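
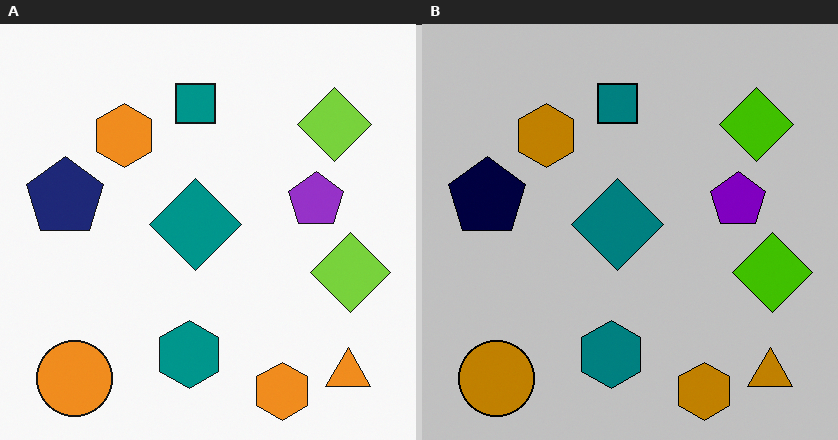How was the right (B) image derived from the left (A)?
This is the original image aggressively posterized.

Each flat color has snapped to a coarser quantized level — most visibly, the near-white background has dropped to a flat grey.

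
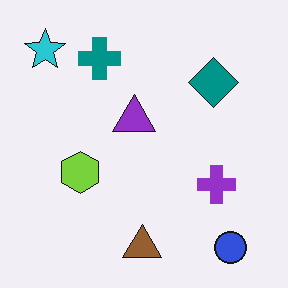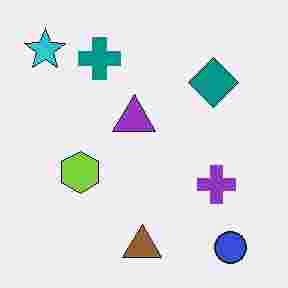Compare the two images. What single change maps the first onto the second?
The image was degraded with heavy JPEG compression.

Blocky 8×8 compression artifacts appear around shape edges and the flat background shows ringing — characteristic JPEG degradation.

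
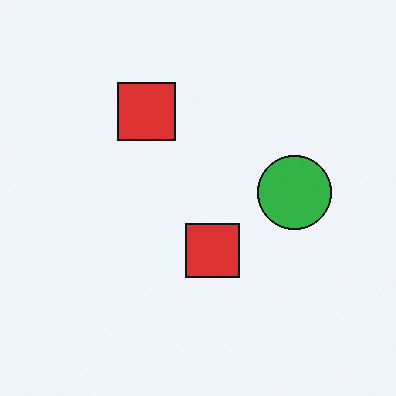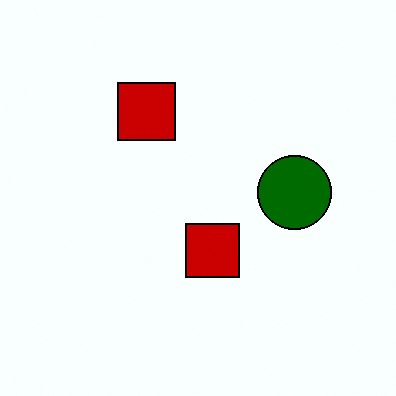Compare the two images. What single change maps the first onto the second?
The image was boosted in contrast.

Tones are pushed away from mid-grey across the whole image — a global contrast change.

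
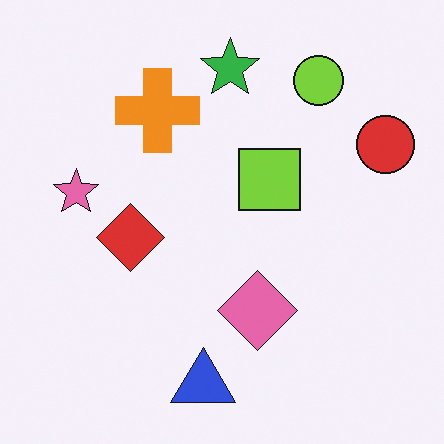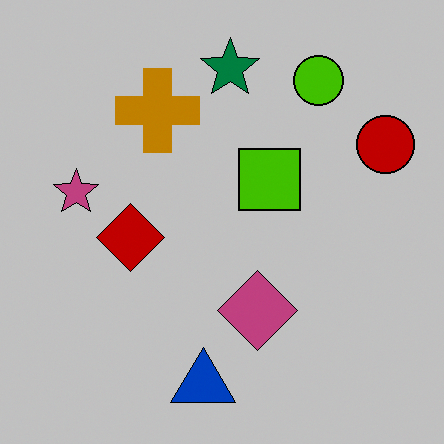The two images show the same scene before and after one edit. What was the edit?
The image was aggressively posterized.

Each flat color has snapped to a coarser quantized level — most visibly, the near-white background has dropped to a flat grey.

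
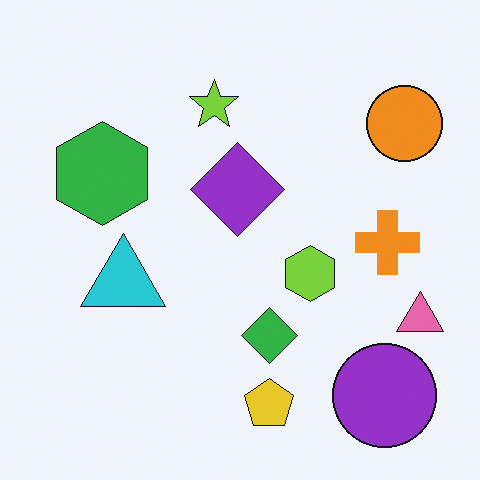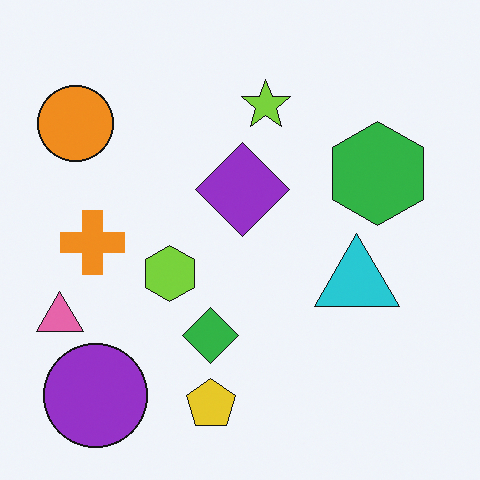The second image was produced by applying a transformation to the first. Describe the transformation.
The transformation is: flipped horizontally (left ↔ right).

The pink triangle is in the right of the first image and the left of the second — shapes on opposite sides of the vertical midline have swapped in a mirror flip.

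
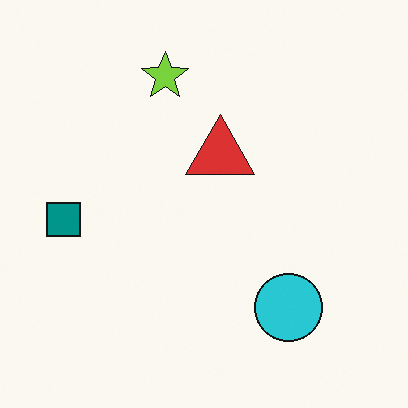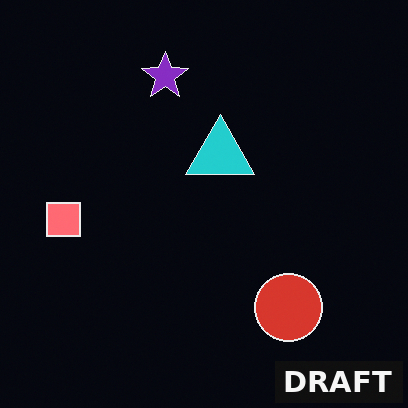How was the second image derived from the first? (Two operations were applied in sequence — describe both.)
It was color-inverted (negative), then watermarked with the text "DRAFT" in the lower-right corner.

The light background has become dark and every shape's color is its complement — a photographic negative. A dark label reading "DRAFT" appears in the lower-right corner.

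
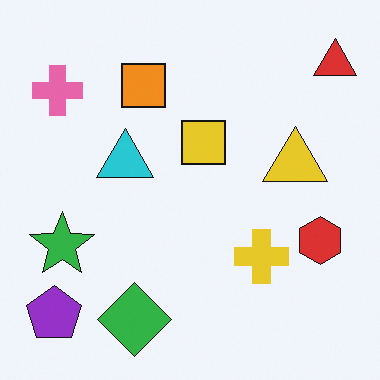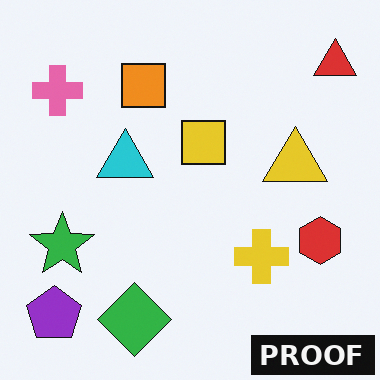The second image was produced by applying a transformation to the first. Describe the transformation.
The transformation is: watermarked with the text "PROOF" in the lower-right corner.

A dark label reading "PROOF" appears in the lower-right corner.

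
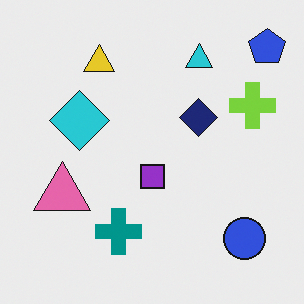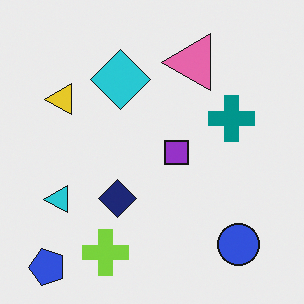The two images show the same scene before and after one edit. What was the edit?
The second image is the first transposed (reflected across the top-left ↔ bottom-right diagonal).

Shapes have swapped their row and column positions — what was in the top-right is now in the bottom-left — a diagonal reflection.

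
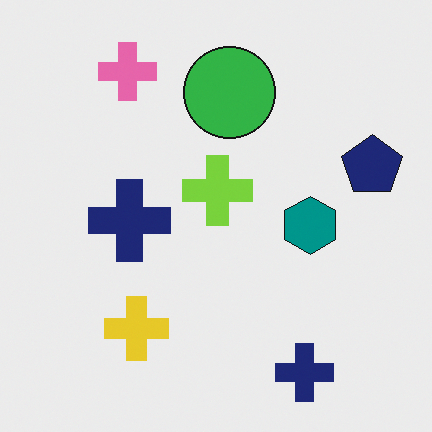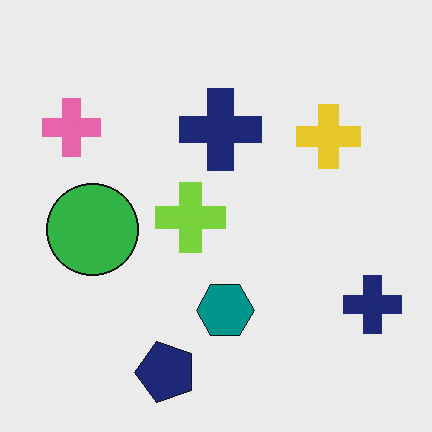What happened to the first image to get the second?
The image was transposed (reflected across the top-left ↔ bottom-right diagonal).

Shapes have swapped their row and column positions — what was in the top-right is now in the bottom-left — a diagonal reflection.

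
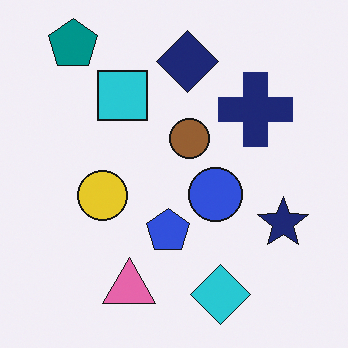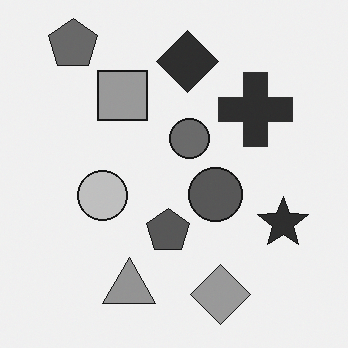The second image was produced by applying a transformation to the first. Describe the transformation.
The transformation is: converted to grayscale.

All color is removed — every shape is now a shade of grey.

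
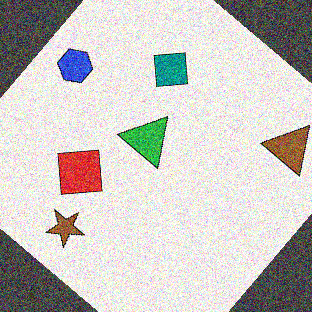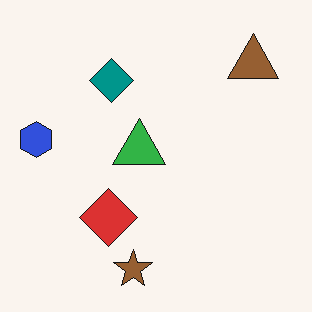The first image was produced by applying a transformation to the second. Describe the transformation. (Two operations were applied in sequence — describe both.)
The transformation is: rotated clockwise by a large amount — several tens of degrees, then degraded with a thick layer of grain.

Every shape is tilted by the same angle and the image corners show triangular fill wedges — a whole-image rotation by a non-right angle. Random speckle covers the whole image, including the flat background.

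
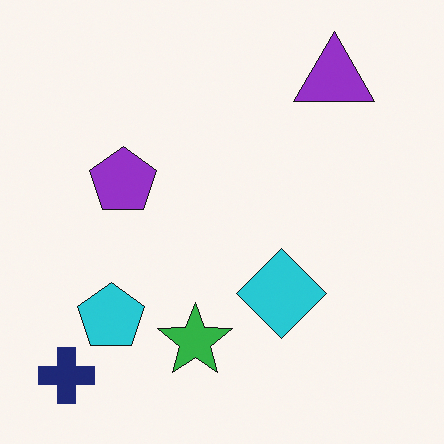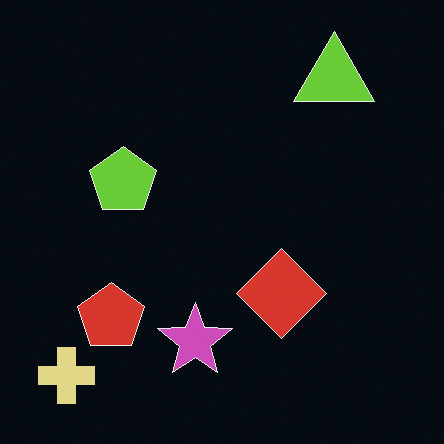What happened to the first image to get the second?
The second image is the first color-inverted (negative).

The light background has become dark and every shape's color is its complement — a photographic negative.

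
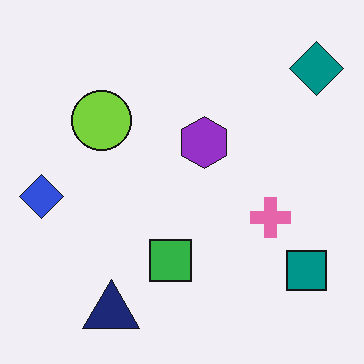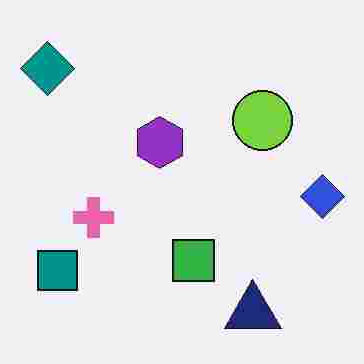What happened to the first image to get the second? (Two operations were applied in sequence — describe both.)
It was heavily JPEG-compressed with obvious blocking artifacts, then flipped horizontally (left ↔ right).

Blocky 8×8 compression artifacts appear around shape edges and the flat background shows ringing — characteristic JPEG degradation. The blue diamond is in the left of the first image and the right of the second — shapes on opposite sides of the vertical midline have swapped in a mirror flip.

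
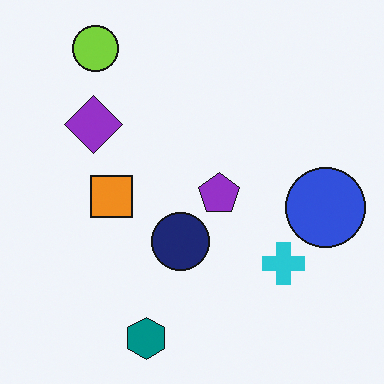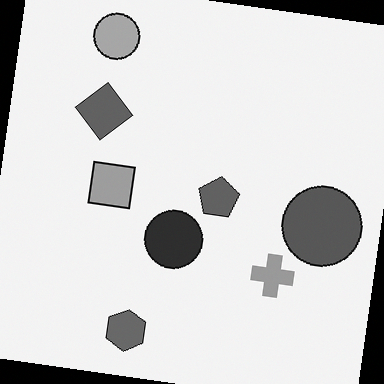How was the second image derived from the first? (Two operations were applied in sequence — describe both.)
The image was converted to grayscale, then rotated clockwise by a few degrees.

All color is removed — every shape is now a shade of grey. Every shape is tilted by the same angle and the image corners show triangular fill wedges — a whole-image rotation by a non-right angle.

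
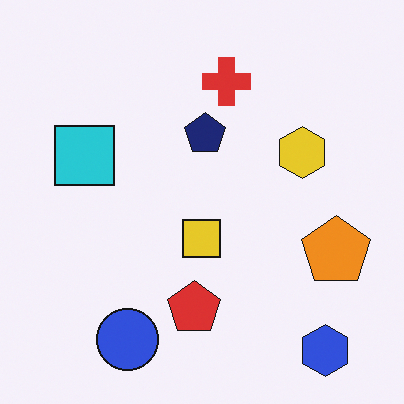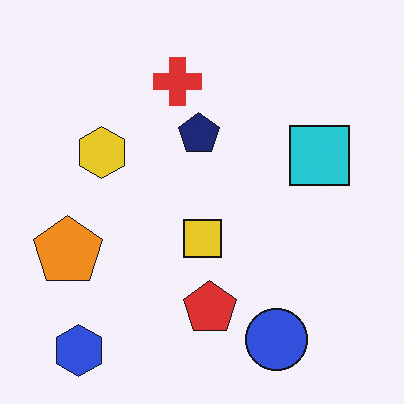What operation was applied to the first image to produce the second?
The second image is the first flipped horizontally (left ↔ right).

The orange pentagon is in the right of the first image and the left of the second — shapes on opposite sides of the vertical midline have swapped in a mirror flip.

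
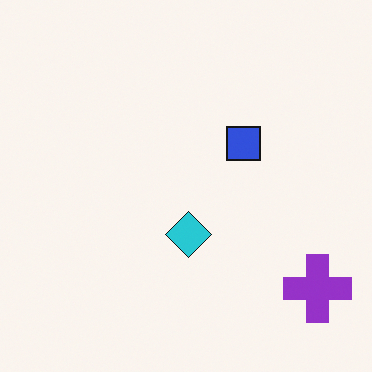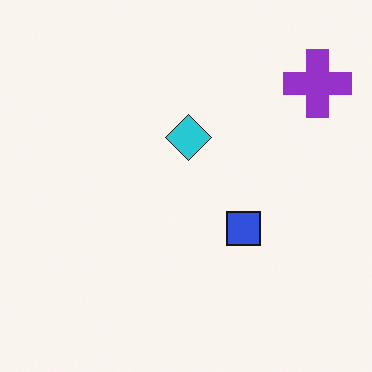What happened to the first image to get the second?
The transformation is: flipped vertically (top ↔ bottom).

The purple cross is in the bottom-right of the first image and the top-right of the second — shapes on opposite sides of the horizontal midline have swapped in a mirror flip.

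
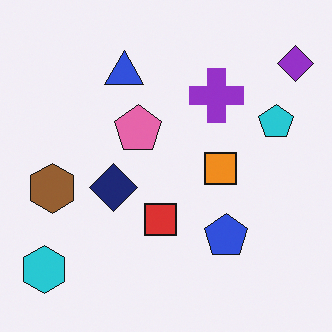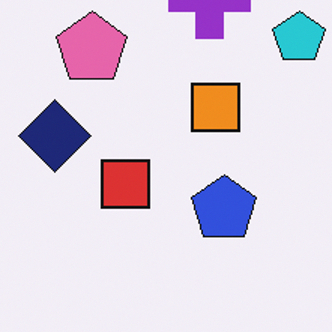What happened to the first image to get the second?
The second image is the first cropped to a modestly smaller region and rescaled.

The visible shapes are larger and the field of view is narrower; shapes near the original edges may be partly or wholly outside the frame — a crop-and-rescale.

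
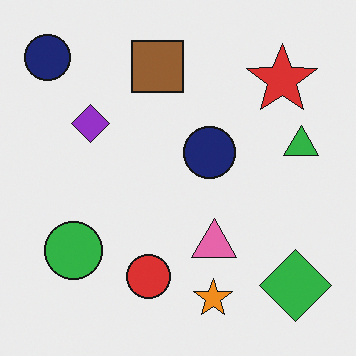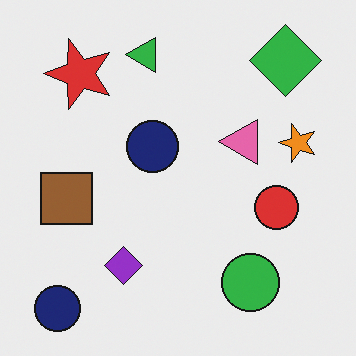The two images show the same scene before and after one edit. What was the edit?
Rotated 90° counter-clockwise.

The green diamond sits in the bottom-right of the first image and the top-right of the second — consistent with a whole-image 90° counter-clockwise rotation.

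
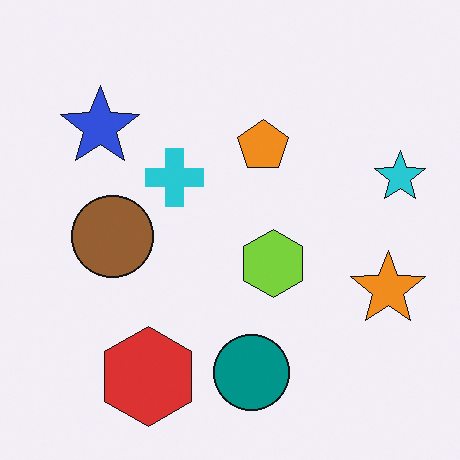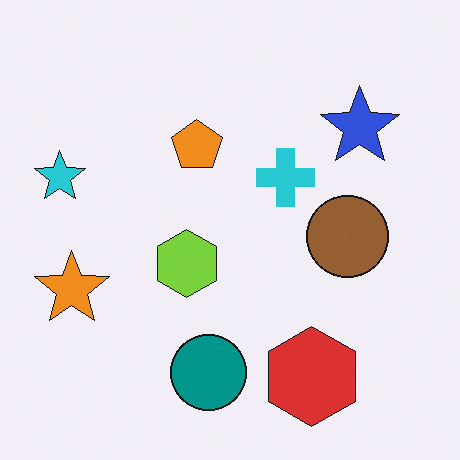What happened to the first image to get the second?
Flipped horizontally (left ↔ right).

The cyan star is in the right of the first image and the left of the second — shapes on opposite sides of the vertical midline have swapped in a mirror flip.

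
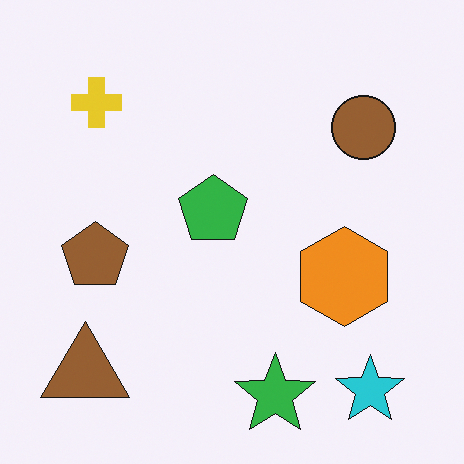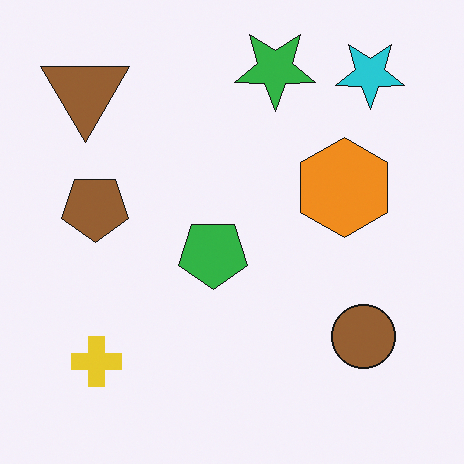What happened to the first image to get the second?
The second image is the first flipped vertically (top ↔ bottom).

The green star is in the bottom of the first image and the top of the second — shapes on opposite sides of the horizontal midline have swapped in a mirror flip.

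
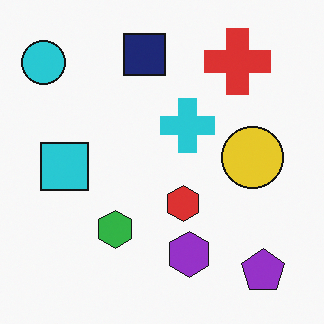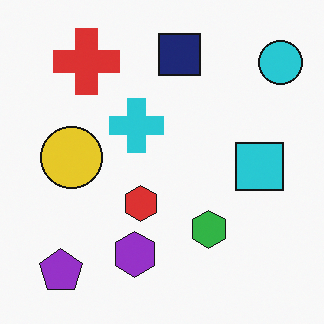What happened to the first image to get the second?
The transformation is: flipped horizontally (left ↔ right).

The cyan circle is in the top-left of the first image and the top-right of the second — shapes on opposite sides of the vertical midline have swapped in a mirror flip.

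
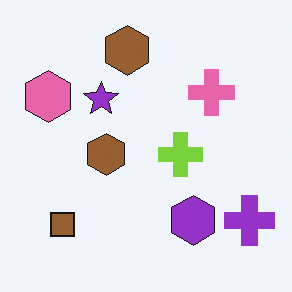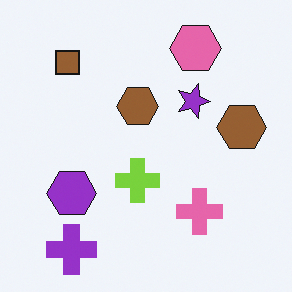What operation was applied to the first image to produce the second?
Rotated 90° clockwise.

The purple cross sits in the bottom-right of the first image and the bottom-left of the second — consistent with a whole-image 90° clockwise rotation.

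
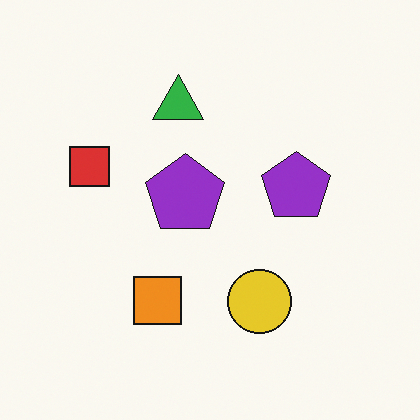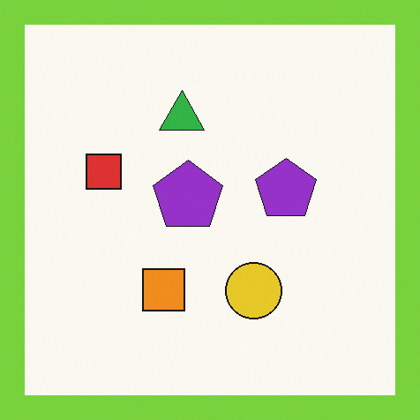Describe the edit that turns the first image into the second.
Framed with a lime border.

A solid lime frame runs around the edge of the second image, with the content slightly shrunk inside it.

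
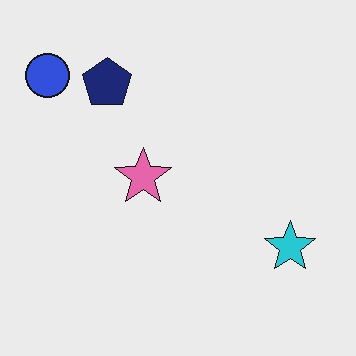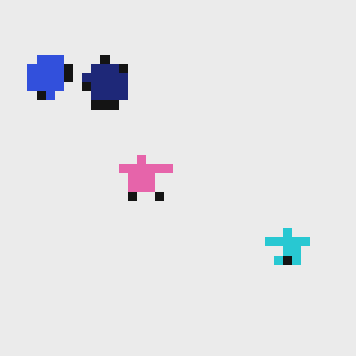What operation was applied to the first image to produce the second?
The transformation is: heavily pixelated into large blocks.

Shapes are reduced to large square blocks; fine edges and outlines are lost — a downscale-then-upscale (mosaic) effect.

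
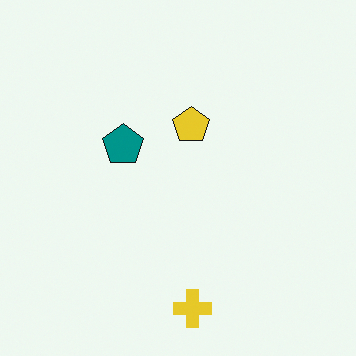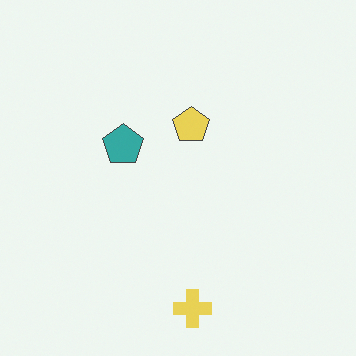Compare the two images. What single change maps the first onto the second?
The image was given slightly reduced contrast.

Tones are pushed toward mid-grey across the whole image — a global contrast change.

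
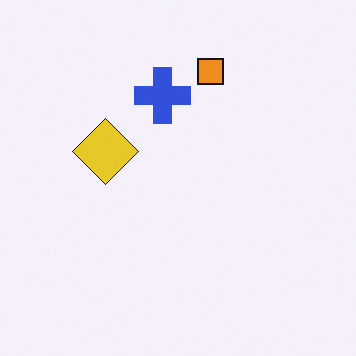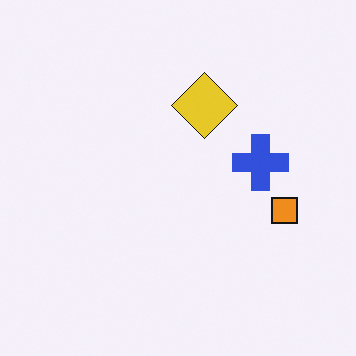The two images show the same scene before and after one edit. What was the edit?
The image was rotated 90° clockwise.

The orange square sits in the top of the first image and the right of the second — consistent with a whole-image 90° clockwise rotation.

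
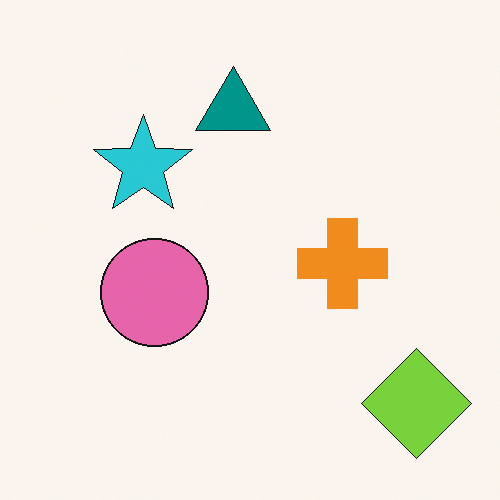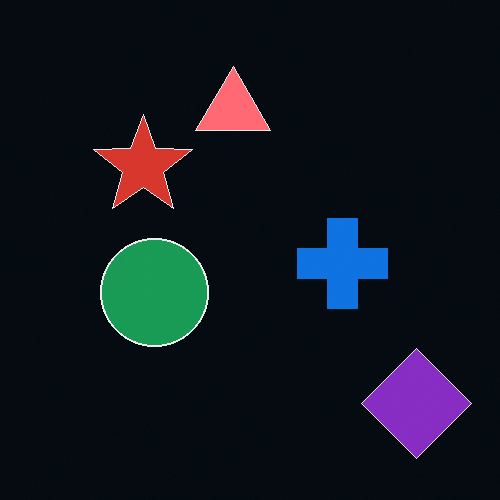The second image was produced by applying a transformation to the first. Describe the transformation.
Color-inverted (negative).

The light background has become dark and every shape's color is its complement — a photographic negative.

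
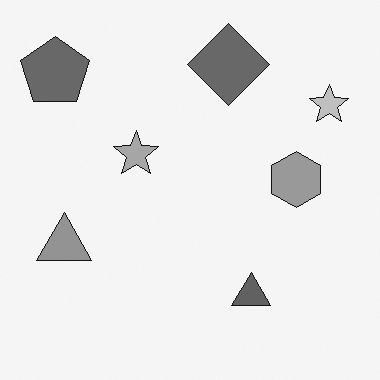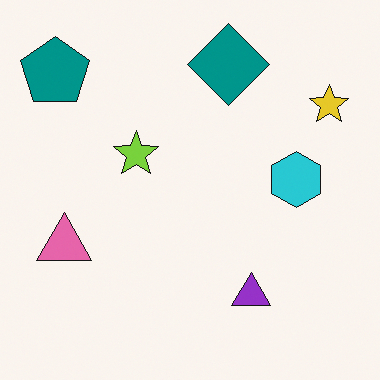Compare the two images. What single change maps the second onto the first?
It was converted to grayscale.

All color is removed — every shape is now a shade of grey.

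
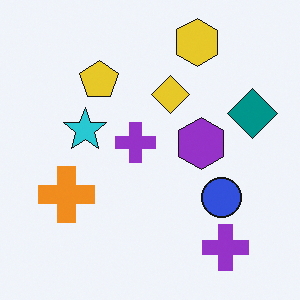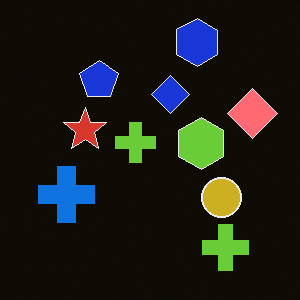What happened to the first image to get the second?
The second image is the first color-inverted (negative).

The light background has become dark and every shape's color is its complement — a photographic negative.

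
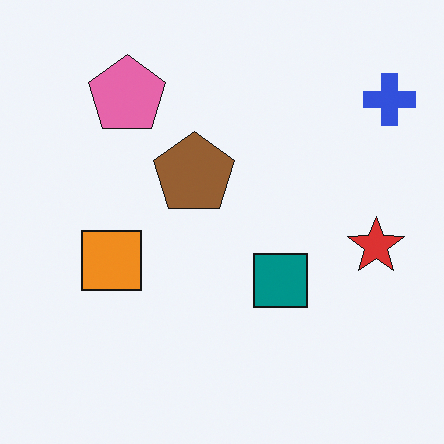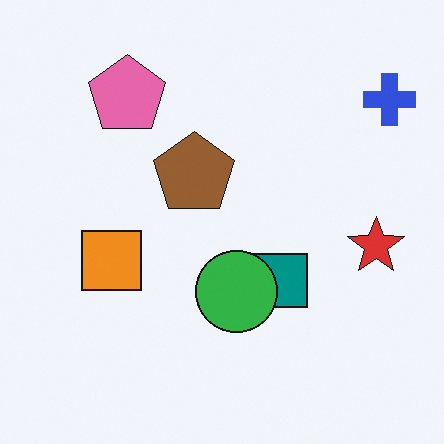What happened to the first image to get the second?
The image was overlaid with an additional green circle.

A green circle appears in the second image that is absent from the first.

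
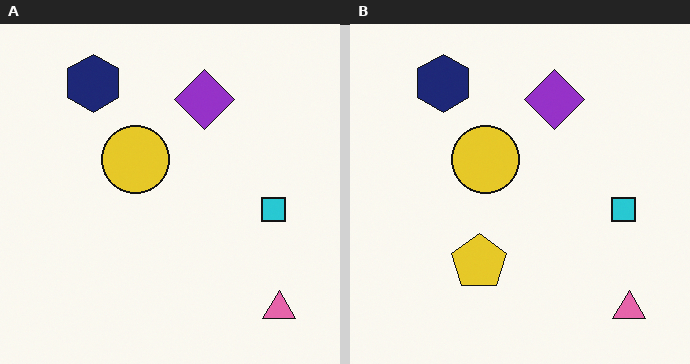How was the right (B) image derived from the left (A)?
It was overlaid with an additional yellow pentagon.

A yellow pentagon appears in the right (B) image that is absent from the left (A).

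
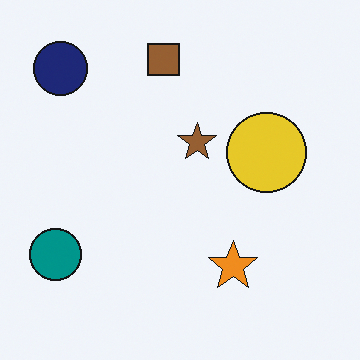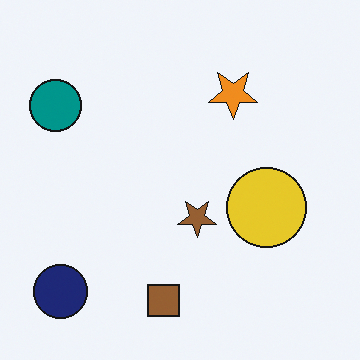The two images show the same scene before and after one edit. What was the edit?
This is the original image flipped vertically (top ↔ bottom).

The brown square is in the top of the first image and the bottom of the second — shapes on opposite sides of the horizontal midline have swapped in a mirror flip.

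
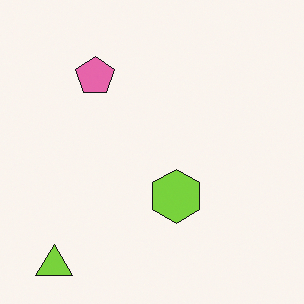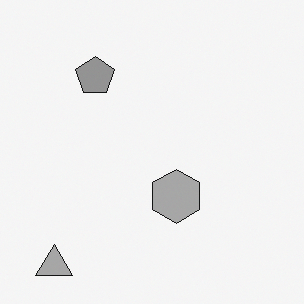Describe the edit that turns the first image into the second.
The image was converted to grayscale.

All color is removed — every shape is now a shade of grey.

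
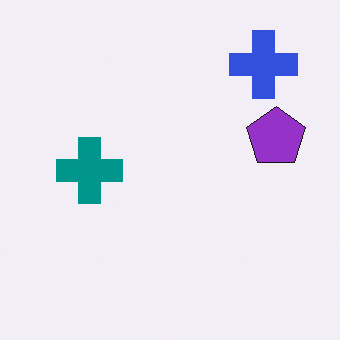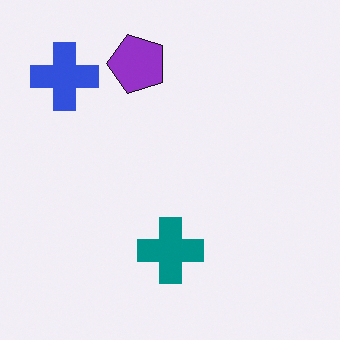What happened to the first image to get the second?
The transformation is: rotated 90° counter-clockwise.

The blue cross sits in the top-right of the first image and the top-left of the second — consistent with a whole-image 90° counter-clockwise rotation.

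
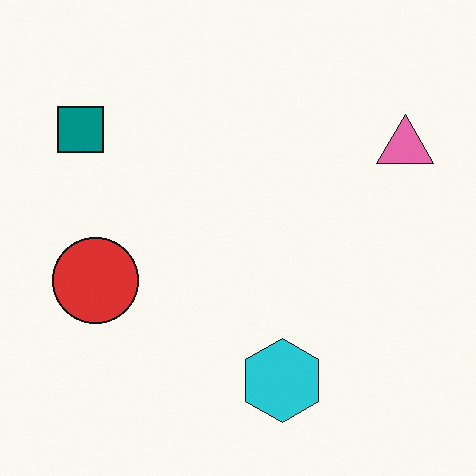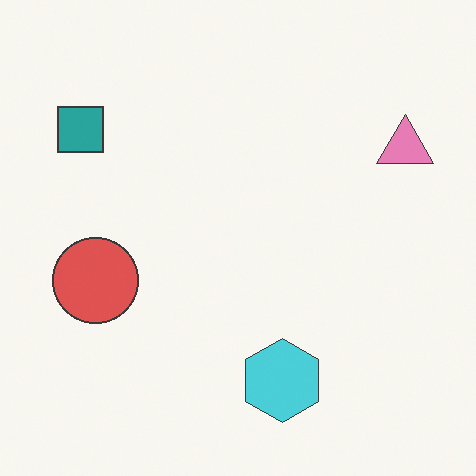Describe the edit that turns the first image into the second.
The second image is the first given slightly reduced contrast.

Tones are pushed toward mid-grey across the whole image — a global contrast change.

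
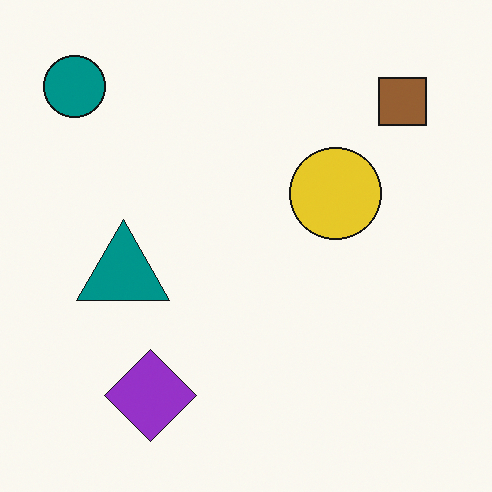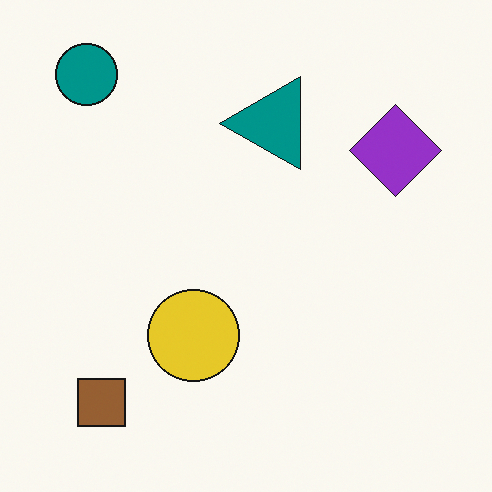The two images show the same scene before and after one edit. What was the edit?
The image was transposed (reflected across the top-left ↔ bottom-right diagonal).

Shapes have swapped their row and column positions — what was in the top-right is now in the bottom-left — a diagonal reflection.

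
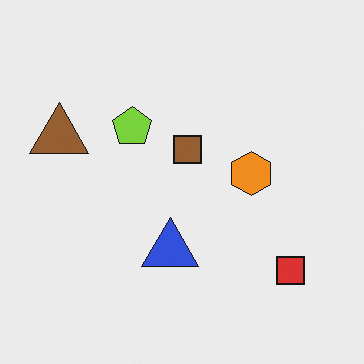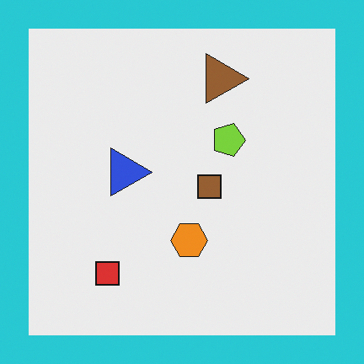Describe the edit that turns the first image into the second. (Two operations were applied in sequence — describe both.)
The image was rotated 90° clockwise, then framed with a cyan border.

The red square sits in the bottom-right of the first image and the bottom-left of the second — consistent with a whole-image 90° clockwise rotation. A solid cyan frame runs around the edge of the second image, with the content slightly shrunk inside it.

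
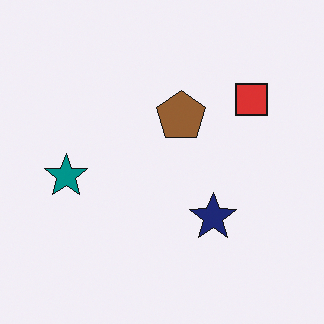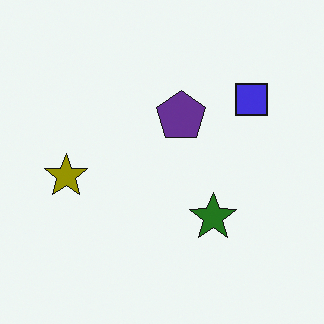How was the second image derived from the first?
The transformation is: hue-shifted through roughly half the color wheel.

Every shape's color has rotated by the same amount around the hue wheel — a uniform hue shift.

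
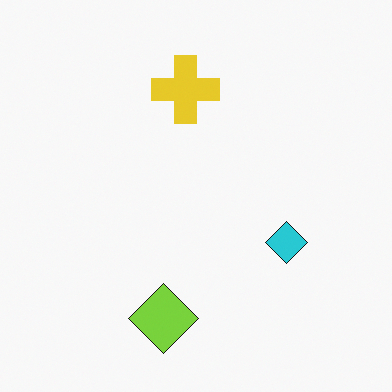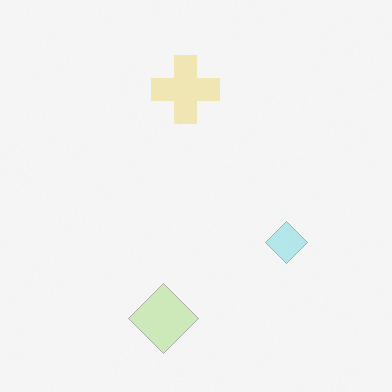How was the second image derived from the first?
It was given much lower contrast.

Tones are pushed toward mid-grey across the whole image — a global contrast change.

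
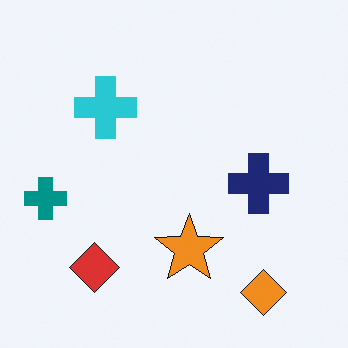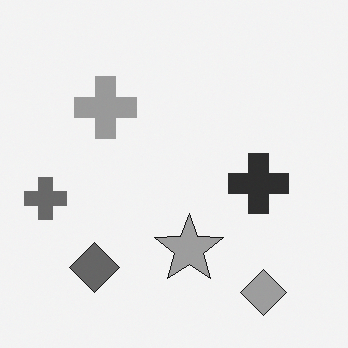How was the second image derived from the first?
Converted to grayscale.

All color is removed — every shape is now a shade of grey.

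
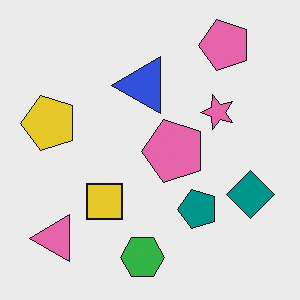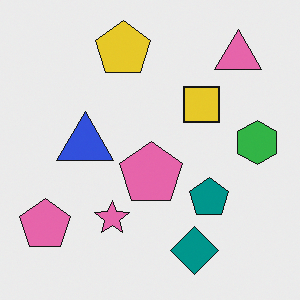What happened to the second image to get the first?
It was transposed (reflected across the top-left ↔ bottom-right diagonal).

Shapes have swapped their row and column positions — what was in the top-right is now in the bottom-left — a diagonal reflection.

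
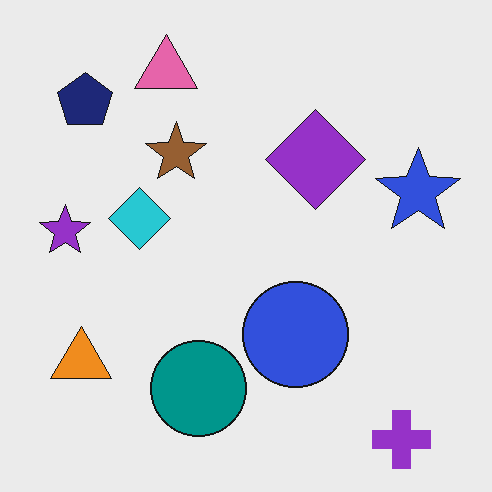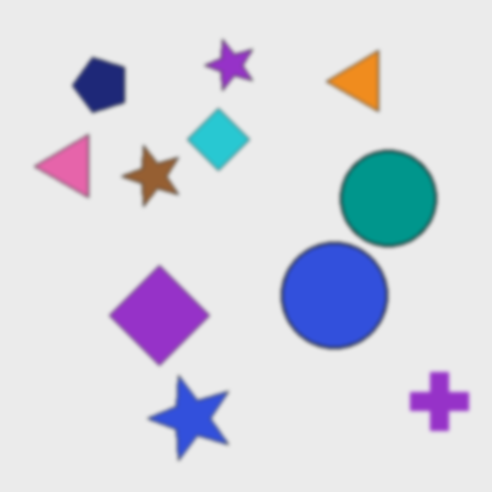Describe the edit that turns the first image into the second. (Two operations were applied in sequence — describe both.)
The second image is the first given a subtle gaussian blur, then transposed (reflected across the top-left ↔ bottom-right diagonal).

Shape edges and outlines are uniformly softened across the whole image. Shapes have swapped their row and column positions — what was in the top-right is now in the bottom-left — a diagonal reflection.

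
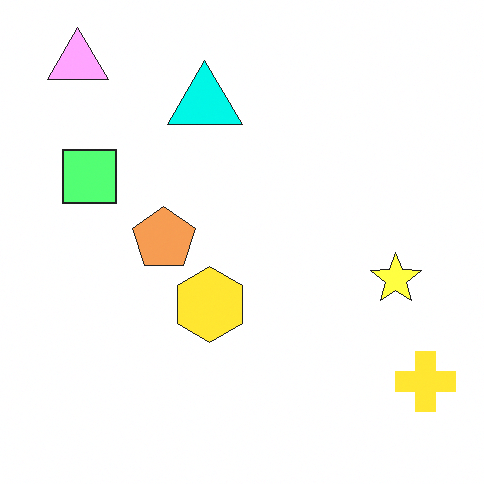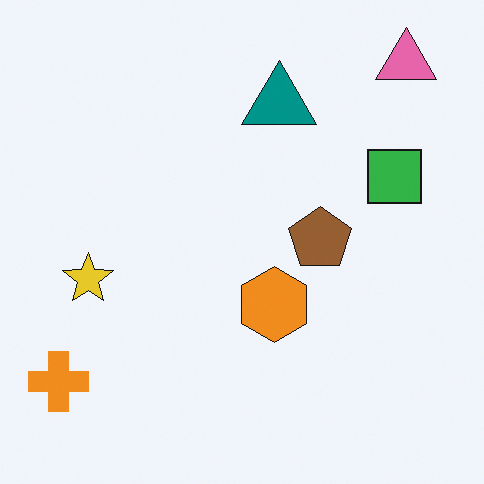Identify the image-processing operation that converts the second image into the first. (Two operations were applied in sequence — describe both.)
This is the original image substantially brightened, then flipped horizontally (left ↔ right).

Every pixel — background and shapes alike — is uniformly brightened. The orange cross is in the bottom-left of the second image and the bottom-right of the first — shapes on opposite sides of the vertical midline have swapped in a mirror flip.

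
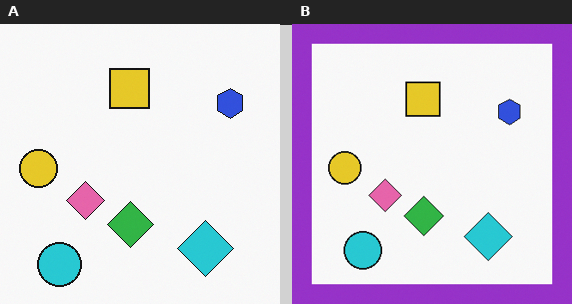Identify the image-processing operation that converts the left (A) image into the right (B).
It was framed with a purple border.

A solid purple frame runs around the edge of the right (B) image, with the content slightly shrunk inside it.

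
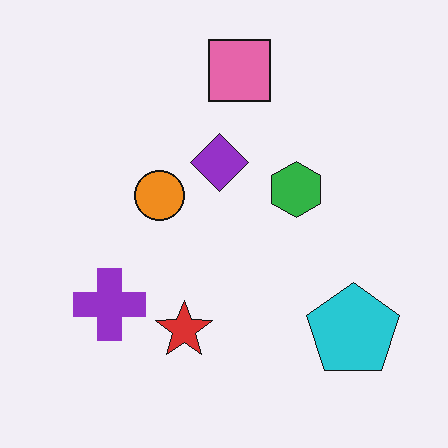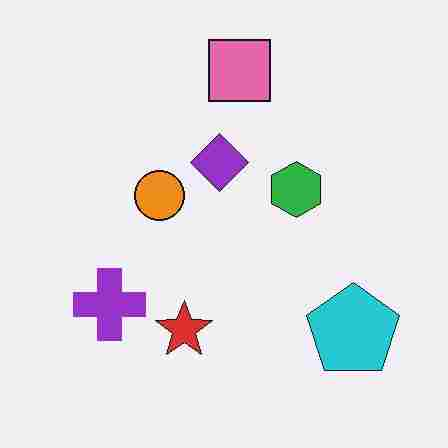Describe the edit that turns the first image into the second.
The transformation is: degraded with heavy JPEG compression.

Blocky 8×8 compression artifacts appear around shape edges and the flat background shows ringing — characteristic JPEG degradation.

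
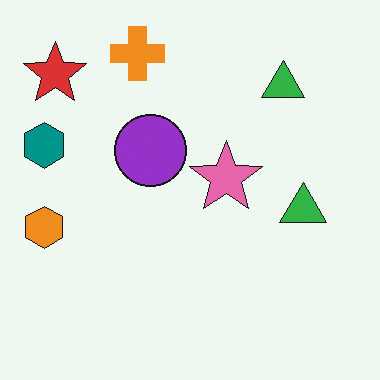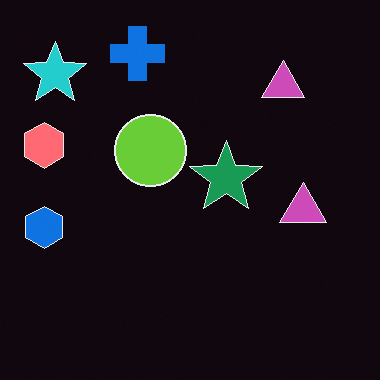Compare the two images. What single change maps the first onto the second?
The image was color-inverted (negative).

The light background has become dark and every shape's color is its complement — a photographic negative.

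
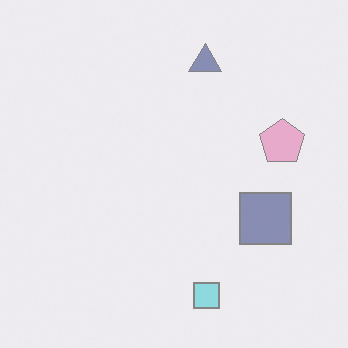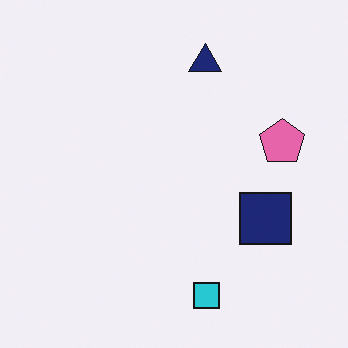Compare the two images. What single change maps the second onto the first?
This is the original image washed out (contrast reduced).

Tones are pushed toward mid-grey across the whole image — a global contrast change.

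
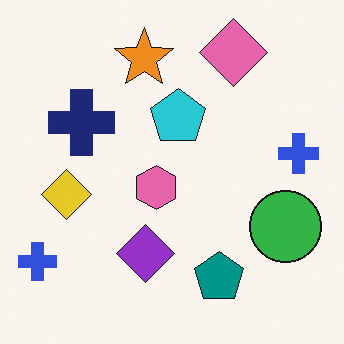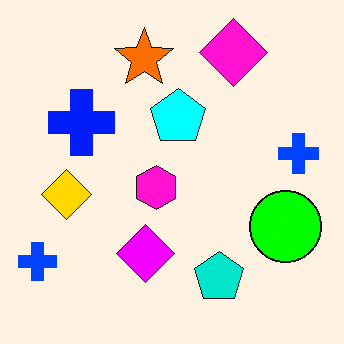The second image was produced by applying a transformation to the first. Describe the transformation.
It was heavily oversaturated.

All colors are more vivid — a global saturation change.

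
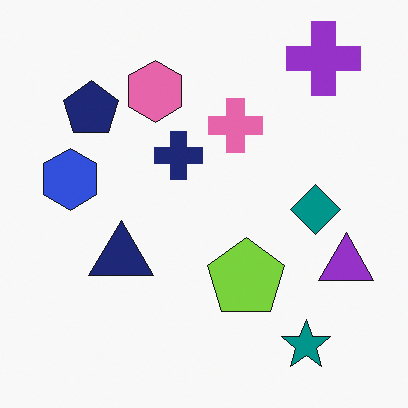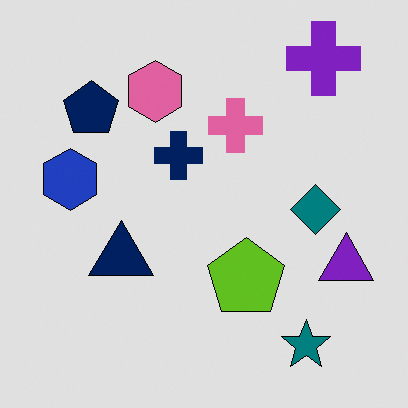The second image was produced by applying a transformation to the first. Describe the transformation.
It was moderately posterized.

Each flat color has snapped to a coarser quantized level — most visibly, the near-white background has dropped to a flat grey.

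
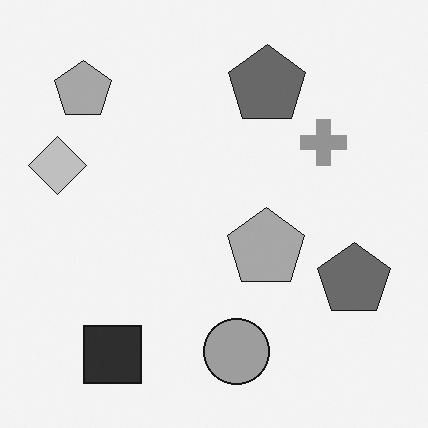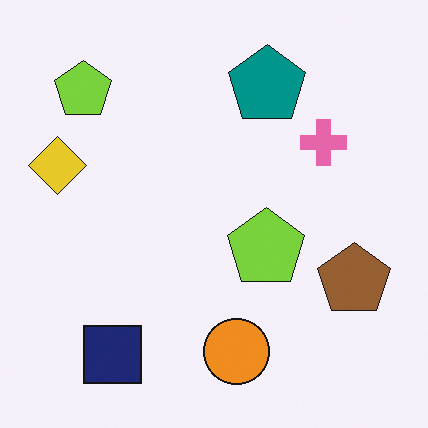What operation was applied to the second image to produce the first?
This is the original image converted to grayscale.

All color is removed — every shape is now a shade of grey.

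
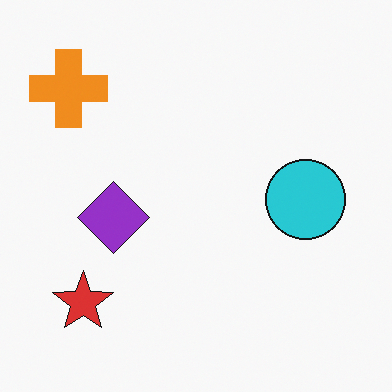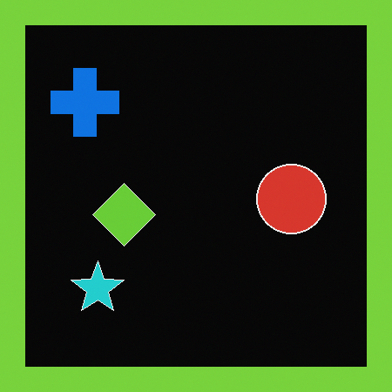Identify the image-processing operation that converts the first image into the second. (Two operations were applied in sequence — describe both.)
It was color-inverted (negative), then framed with a lime border.

The light background has become dark and every shape's color is its complement — a photographic negative. A solid lime frame runs around the edge of the second image, with the content slightly shrunk inside it.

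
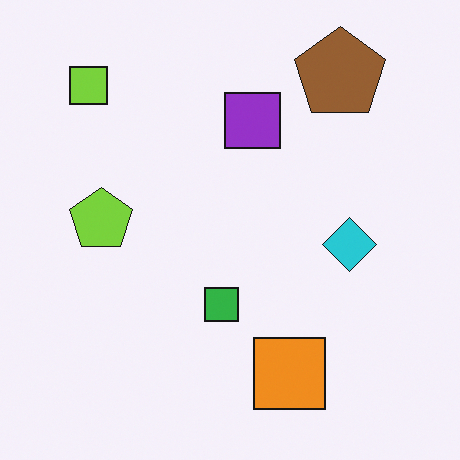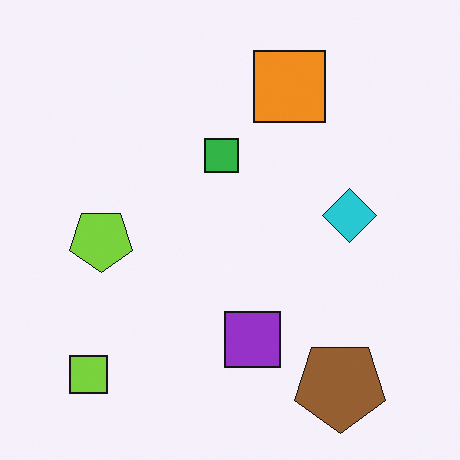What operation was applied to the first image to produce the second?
Flipped vertically (top ↔ bottom).

The brown pentagon is in the top-right of the first image and the bottom-right of the second — shapes on opposite sides of the horizontal midline have swapped in a mirror flip.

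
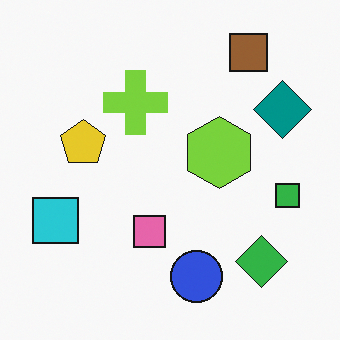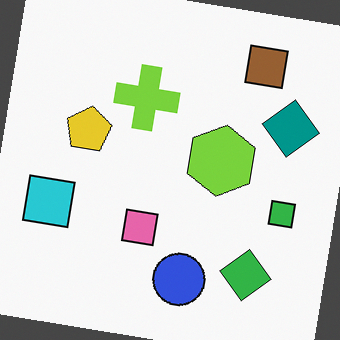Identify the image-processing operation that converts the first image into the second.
It was rotated clockwise by a small amount.

Every shape is tilted by the same angle and the image corners show triangular fill wedges — a whole-image rotation by a non-right angle.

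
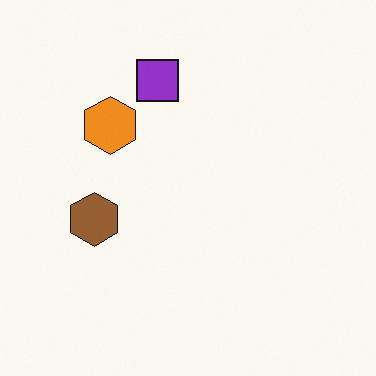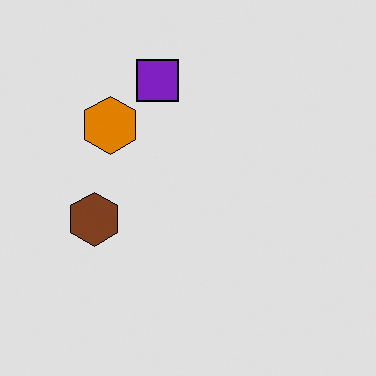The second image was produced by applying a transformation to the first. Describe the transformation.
This is the original image posterized to a reduced palette.

Each flat color has snapped to a coarser quantized level — most visibly, the near-white background has dropped to a flat grey.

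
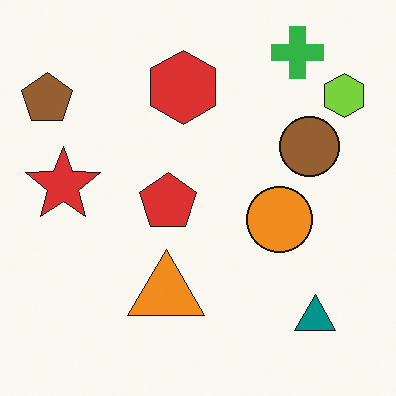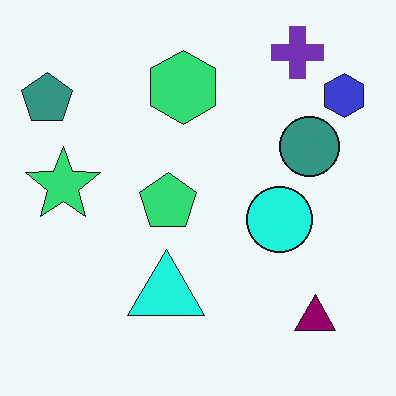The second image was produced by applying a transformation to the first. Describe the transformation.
This is the original image hue-shifted noticeably.

Every shape's color has rotated by the same amount around the hue wheel — a uniform hue shift.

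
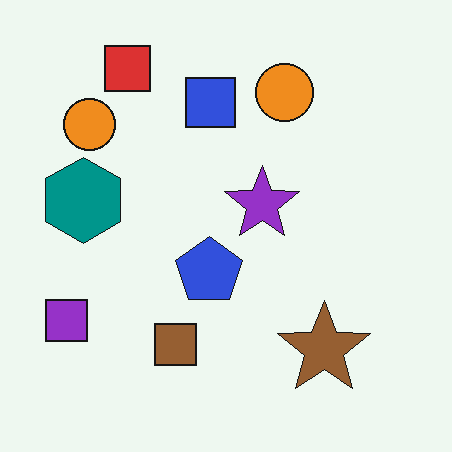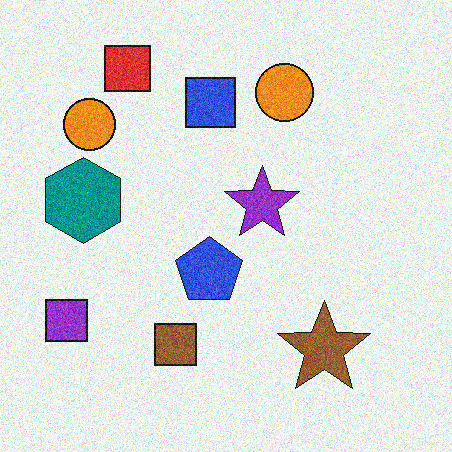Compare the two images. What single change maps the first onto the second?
The transformation is: degraded with moderate additive noise.

Random speckle covers the whole image, including the flat background.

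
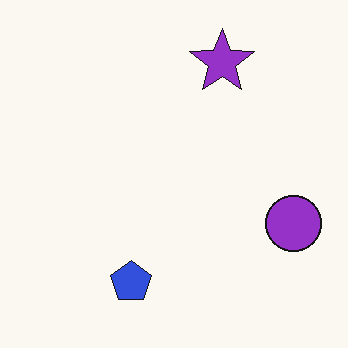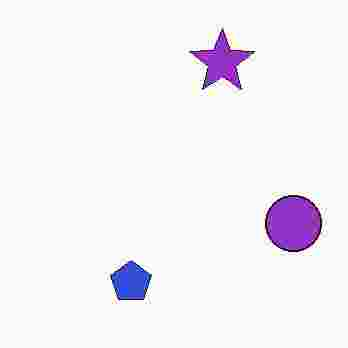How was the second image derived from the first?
It was degraded with heavy JPEG compression.

Blocky 8×8 compression artifacts appear around shape edges and the flat background shows ringing — characteristic JPEG degradation.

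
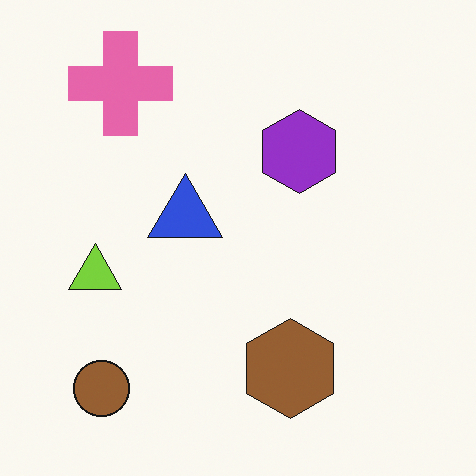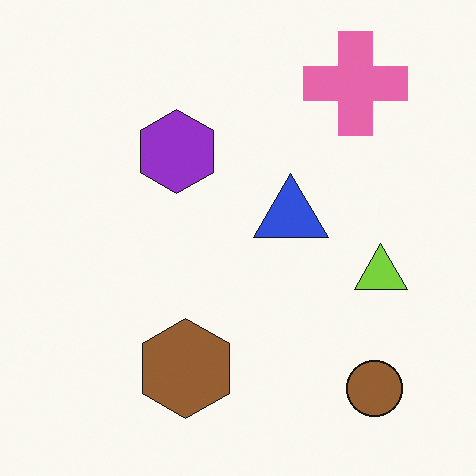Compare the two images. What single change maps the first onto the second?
The second image is the first flipped horizontally (left ↔ right).

The lime triangle is in the left of the first image and the right of the second — shapes on opposite sides of the vertical midline have swapped in a mirror flip.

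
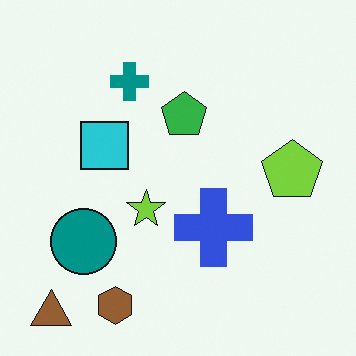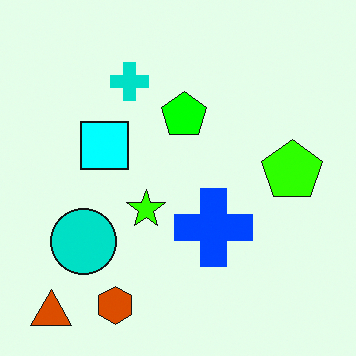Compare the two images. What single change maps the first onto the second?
The transformation is: made much more vivid (saturation change).

All colors are more vivid — a global saturation change.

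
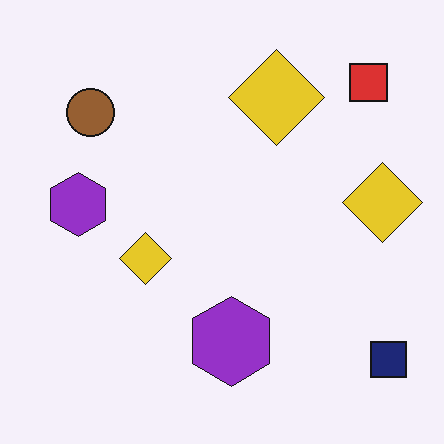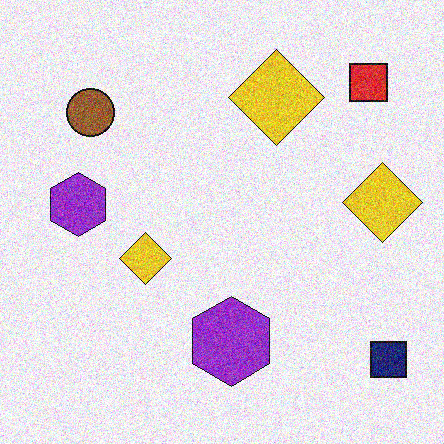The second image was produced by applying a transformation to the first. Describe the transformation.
This is the original image degraded with a thick layer of grain.

Random speckle covers the whole image, including the flat background.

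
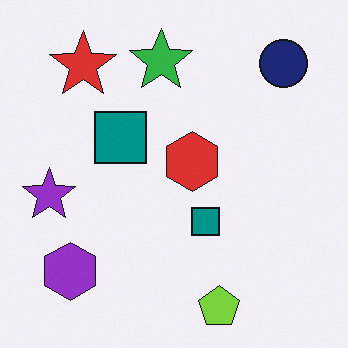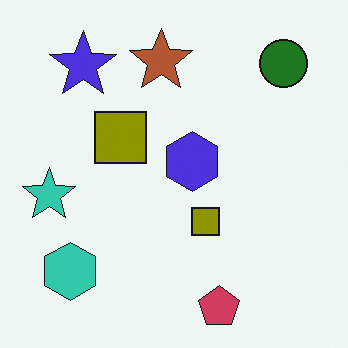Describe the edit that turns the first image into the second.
It was hue-shifted by a large amount.

Every shape's color has rotated by the same amount around the hue wheel — a uniform hue shift.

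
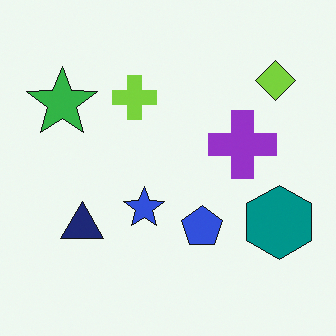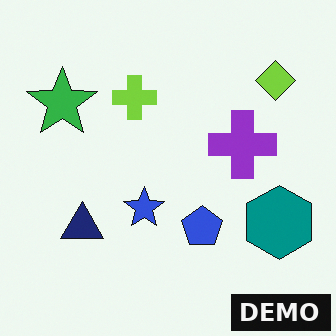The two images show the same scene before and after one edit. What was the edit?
The transformation is: watermarked with the text "DEMO" in the lower-right corner.

A dark label reading "DEMO" appears in the lower-right corner.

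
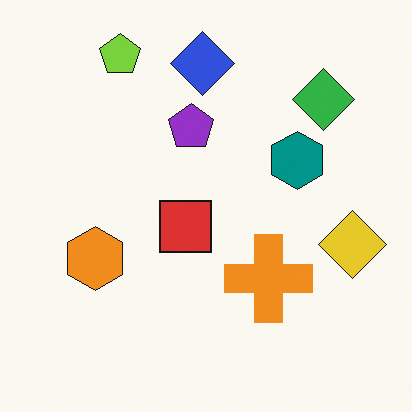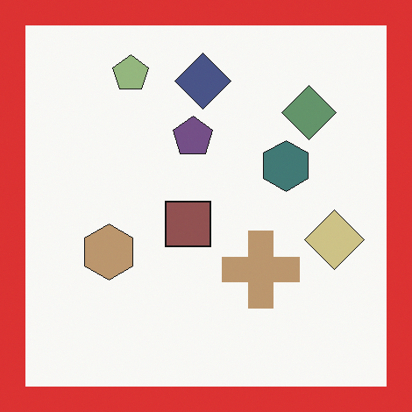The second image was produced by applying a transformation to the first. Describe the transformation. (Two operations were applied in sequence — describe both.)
The second image is the first heavily desaturated, then framed with a red border.

All colors are more muted and greyish — a global saturation change. A solid red frame runs around the edge of the second image, with the content slightly shrunk inside it.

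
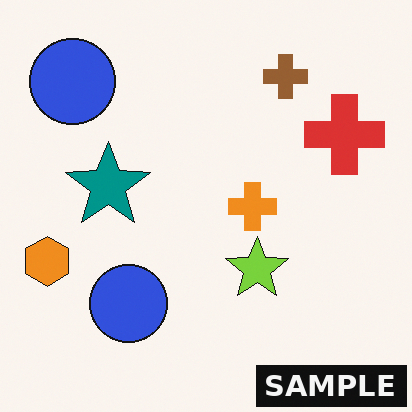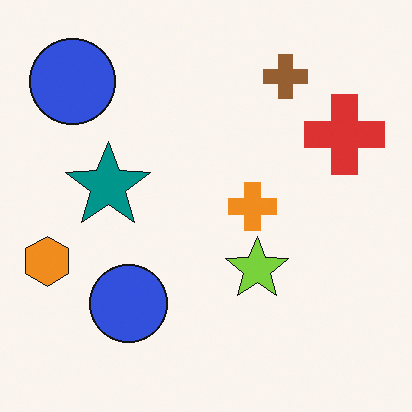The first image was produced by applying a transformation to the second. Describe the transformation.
This is the original image watermarked with the text "SAMPLE" in the lower-right corner.

A dark label reading "SAMPLE" appears in the lower-right corner.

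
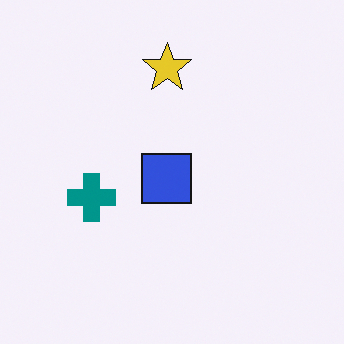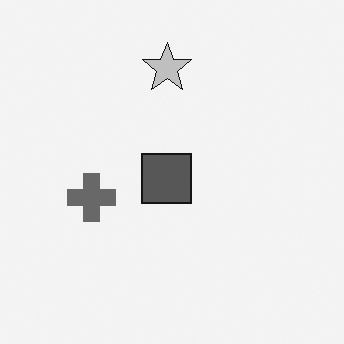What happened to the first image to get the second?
The image was converted to grayscale.

All color is removed — every shape is now a shade of grey.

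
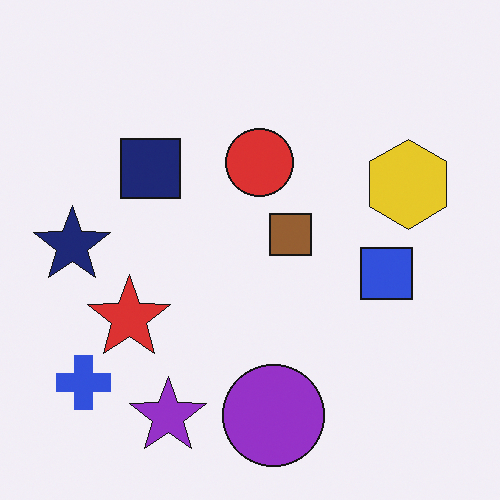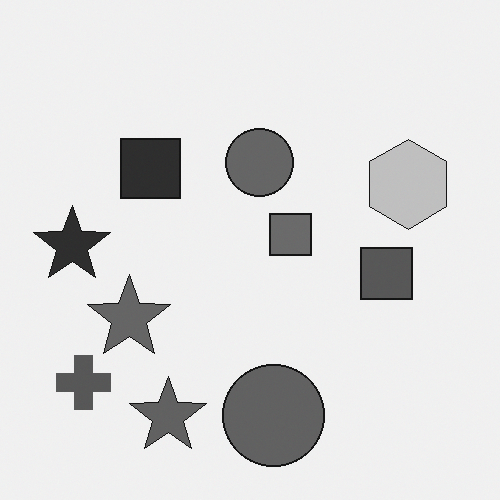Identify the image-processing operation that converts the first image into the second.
Converted to grayscale.

All color is removed — every shape is now a shade of grey.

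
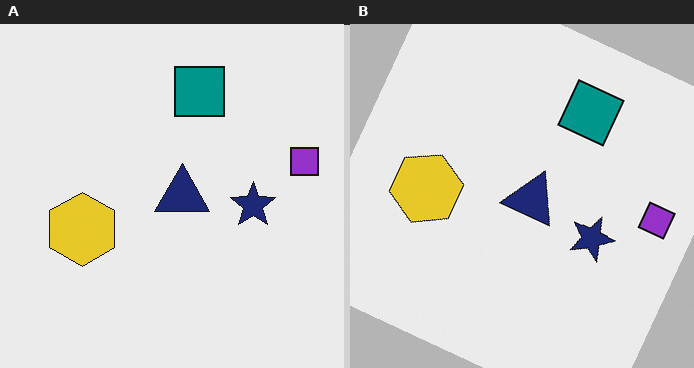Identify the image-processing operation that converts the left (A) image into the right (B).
The transformation is: rotated clockwise by a clearly visible amount.

Every shape is tilted by the same angle and the image corners show triangular fill wedges — a whole-image rotation by a non-right angle.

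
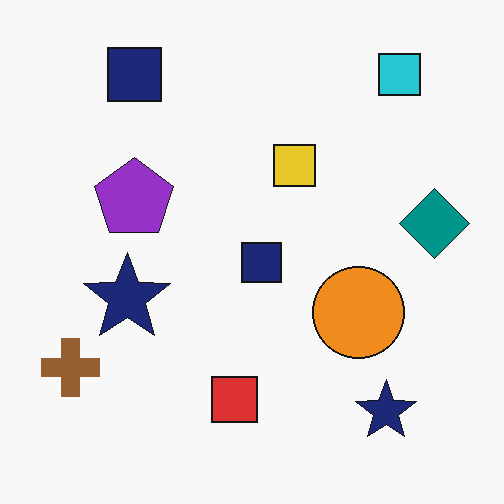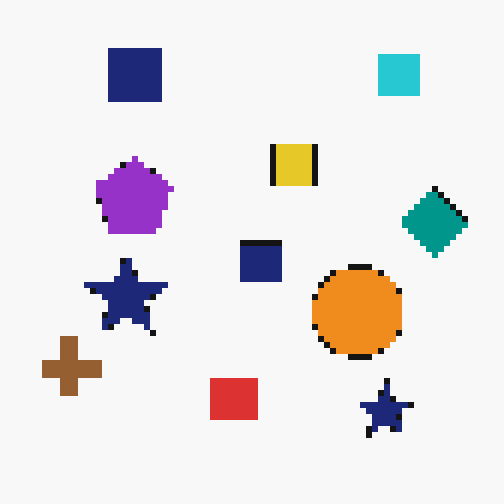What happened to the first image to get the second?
This is the original image pixelated into visible square blocks.

Shapes are reduced to large square blocks; fine edges and outlines are lost — a downscale-then-upscale (mosaic) effect.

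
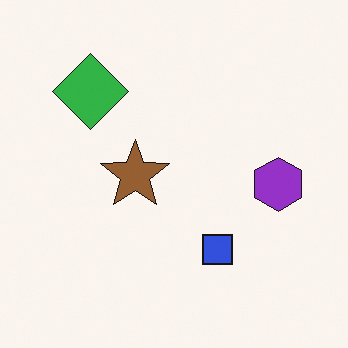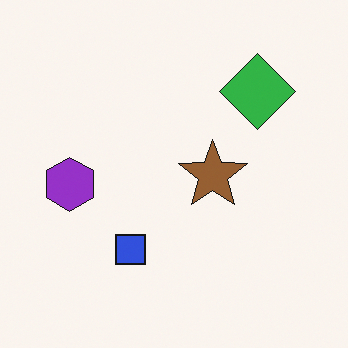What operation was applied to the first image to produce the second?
Flipped horizontally (left ↔ right).

The purple hexagon is in the right of the first image and the left of the second — shapes on opposite sides of the vertical midline have swapped in a mirror flip.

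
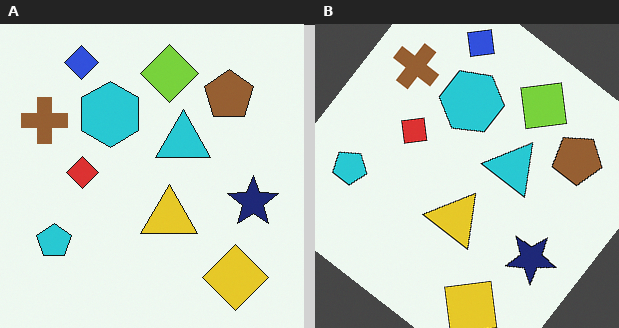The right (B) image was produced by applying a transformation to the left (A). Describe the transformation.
The right (B) image is the left (A) rotated clockwise by a large amount — several tens of degrees.

Every shape is tilted by the same angle and the image corners show triangular fill wedges — a whole-image rotation by a non-right angle.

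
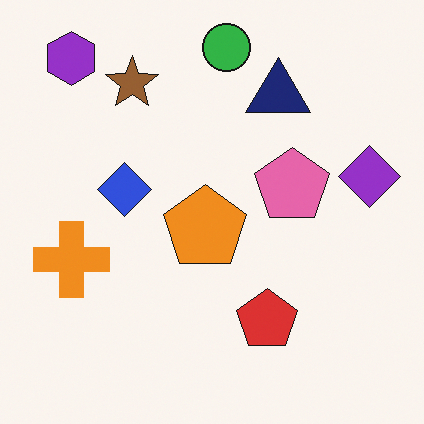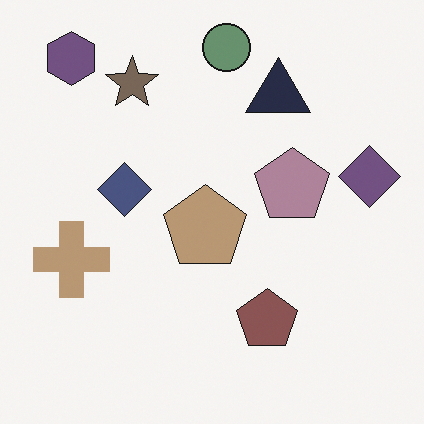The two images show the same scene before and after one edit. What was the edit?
This is the original image heavily desaturated.

All colors are more muted and greyish — a global saturation change.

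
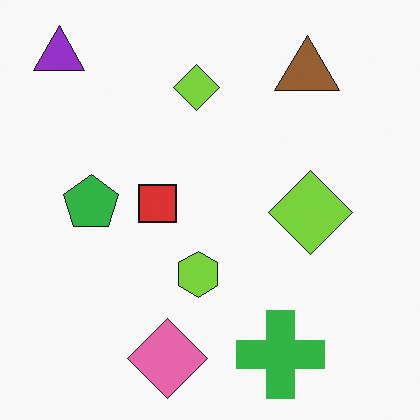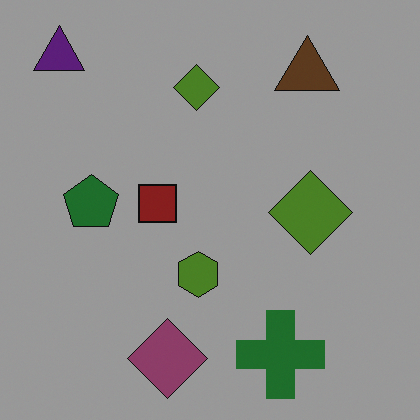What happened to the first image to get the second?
It was darkened a lot.

Every pixel — background and shapes alike — is uniformly darkened.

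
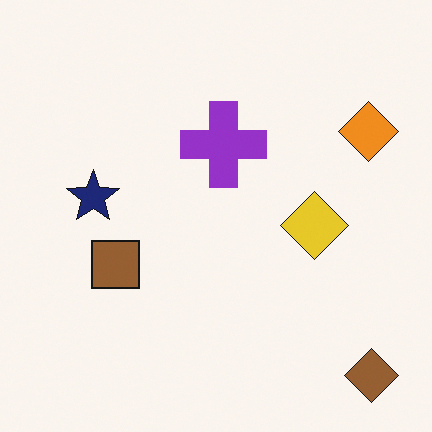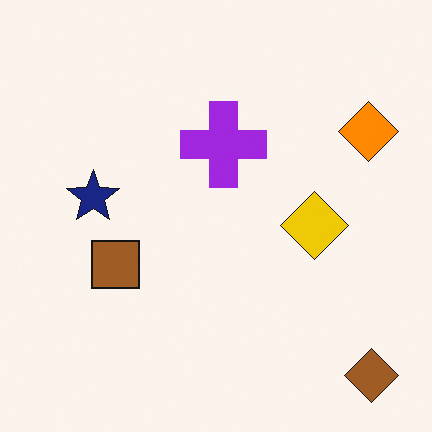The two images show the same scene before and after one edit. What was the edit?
The transformation is: slightly oversaturated.

All colors are more vivid — a global saturation change.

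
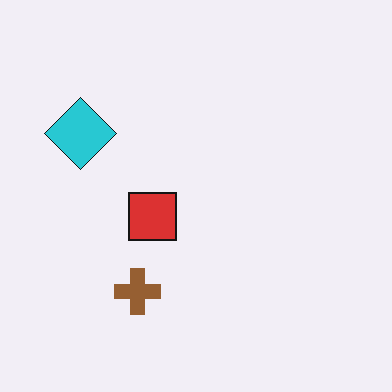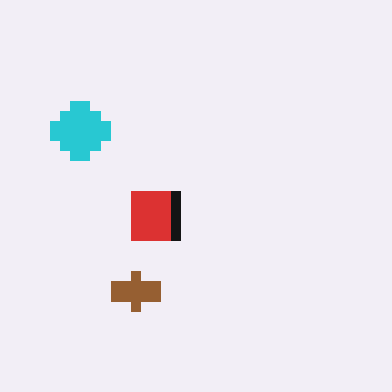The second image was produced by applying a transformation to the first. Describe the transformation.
The image was heavily pixelated into large blocks.

Shapes are reduced to large square blocks; fine edges and outlines are lost — a downscale-then-upscale (mosaic) effect.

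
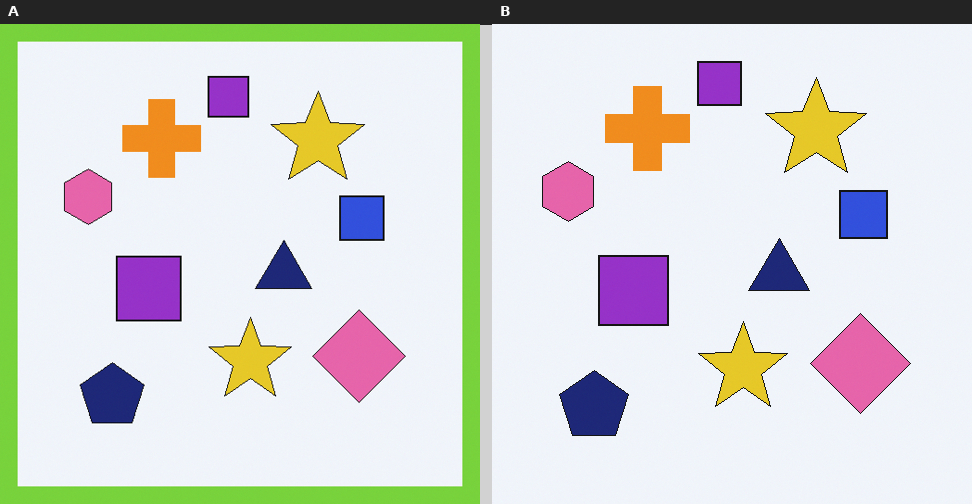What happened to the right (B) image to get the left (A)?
It was framed with a lime border.

A solid lime frame runs around the edge of the left (A) image, with the content slightly shrunk inside it.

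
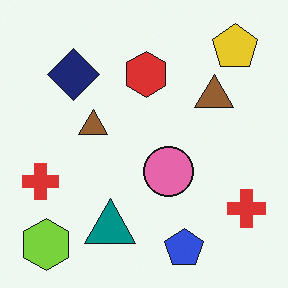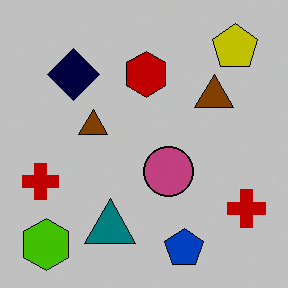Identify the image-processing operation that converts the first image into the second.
The transformation is: heavily posterized to just a handful of flat colors.

Each flat color has snapped to a coarser quantized level — most visibly, the near-white background has dropped to a flat grey.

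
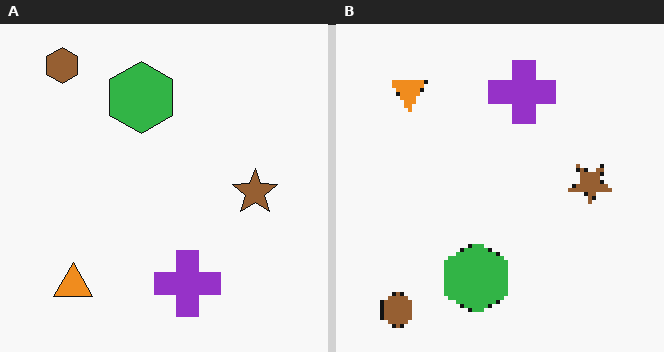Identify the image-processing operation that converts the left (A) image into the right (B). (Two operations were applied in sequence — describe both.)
It was flipped vertically (top ↔ bottom), then lightly pixelated (a mild mosaic effect).

The brown hexagon is in the top-left of the left (A) image and the bottom-left of the right (B) — shapes on opposite sides of the horizontal midline have swapped in a mirror flip. Shapes are reduced to large square blocks; fine edges and outlines are lost — a downscale-then-upscale (mosaic) effect.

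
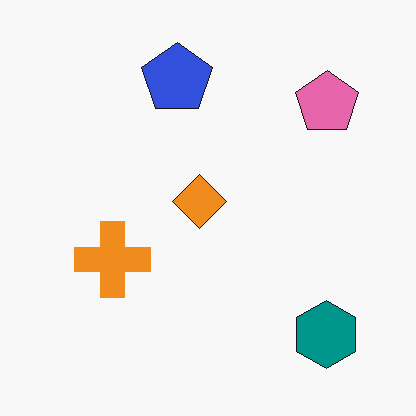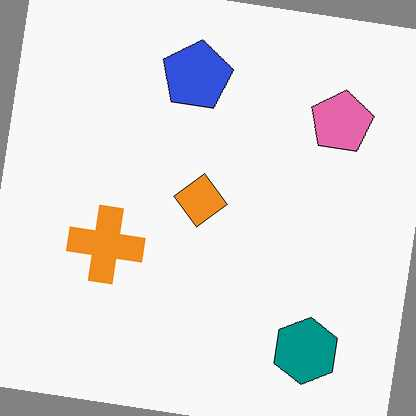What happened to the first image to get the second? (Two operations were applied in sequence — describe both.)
The image was rotated clockwise by a few degrees, then JPEG-compressed with visible artifacts.

Every shape is tilted by the same angle and the image corners show triangular fill wedges — a whole-image rotation by a non-right angle. Blocky 8×8 compression artifacts appear around shape edges and the flat background shows ringing — characteristic JPEG degradation.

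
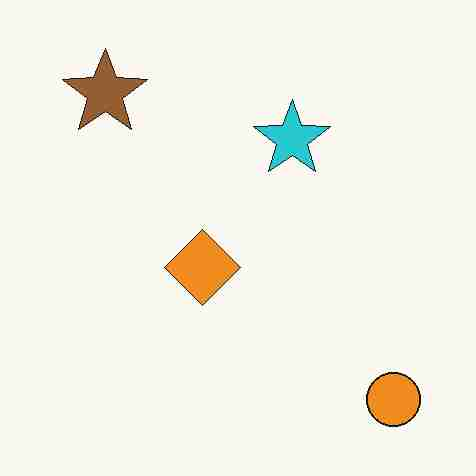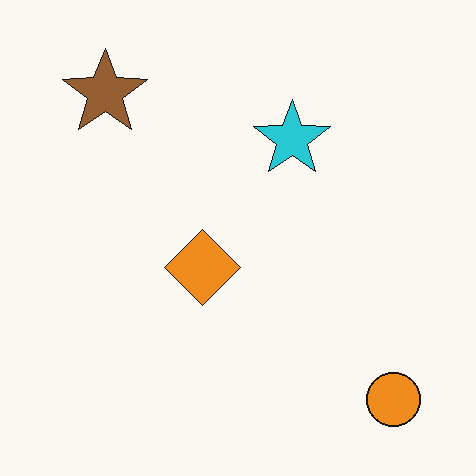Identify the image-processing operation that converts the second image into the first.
It was degraded with heavy JPEG compression.

Blocky 8×8 compression artifacts appear around shape edges and the flat background shows ringing — characteristic JPEG degradation.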